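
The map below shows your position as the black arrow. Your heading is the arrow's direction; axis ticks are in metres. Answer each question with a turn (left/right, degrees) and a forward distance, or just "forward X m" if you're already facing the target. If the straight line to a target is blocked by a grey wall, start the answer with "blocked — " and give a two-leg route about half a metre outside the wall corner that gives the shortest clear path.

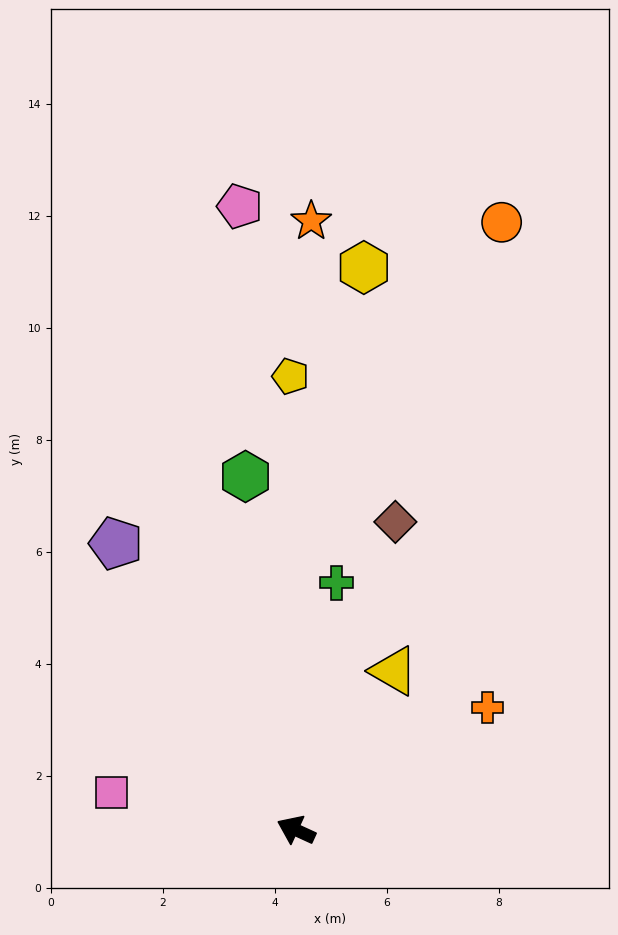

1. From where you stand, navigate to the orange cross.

turn right 123°, forward 4.1 m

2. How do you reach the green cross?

turn right 75°, forward 4.5 m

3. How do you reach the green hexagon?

turn right 57°, forward 6.4 m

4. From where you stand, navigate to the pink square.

turn left 13°, forward 3.4 m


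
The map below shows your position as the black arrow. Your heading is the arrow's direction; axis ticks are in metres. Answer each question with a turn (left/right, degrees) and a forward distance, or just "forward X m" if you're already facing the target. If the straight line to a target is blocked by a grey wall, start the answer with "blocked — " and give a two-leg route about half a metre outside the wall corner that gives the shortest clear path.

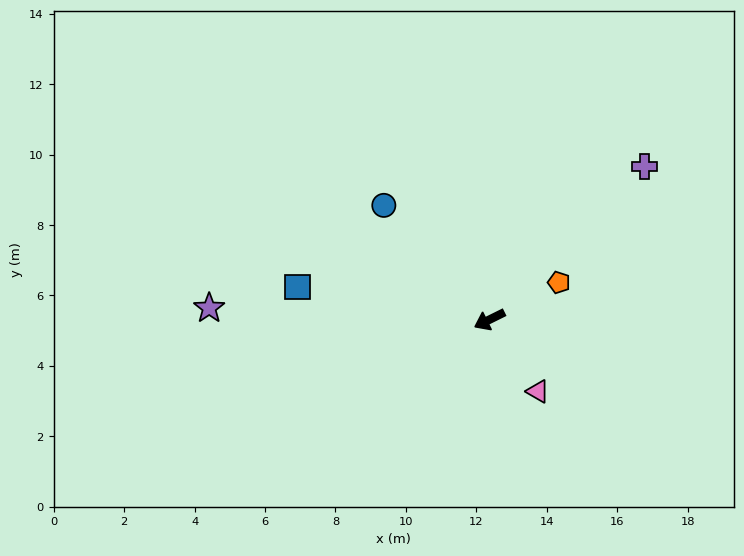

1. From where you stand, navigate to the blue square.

turn right 36°, forward 5.5 m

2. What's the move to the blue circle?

turn right 74°, forward 4.4 m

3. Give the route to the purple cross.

turn right 162°, forward 6.2 m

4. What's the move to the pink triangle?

turn left 98°, forward 2.5 m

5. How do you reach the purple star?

turn right 29°, forward 8.0 m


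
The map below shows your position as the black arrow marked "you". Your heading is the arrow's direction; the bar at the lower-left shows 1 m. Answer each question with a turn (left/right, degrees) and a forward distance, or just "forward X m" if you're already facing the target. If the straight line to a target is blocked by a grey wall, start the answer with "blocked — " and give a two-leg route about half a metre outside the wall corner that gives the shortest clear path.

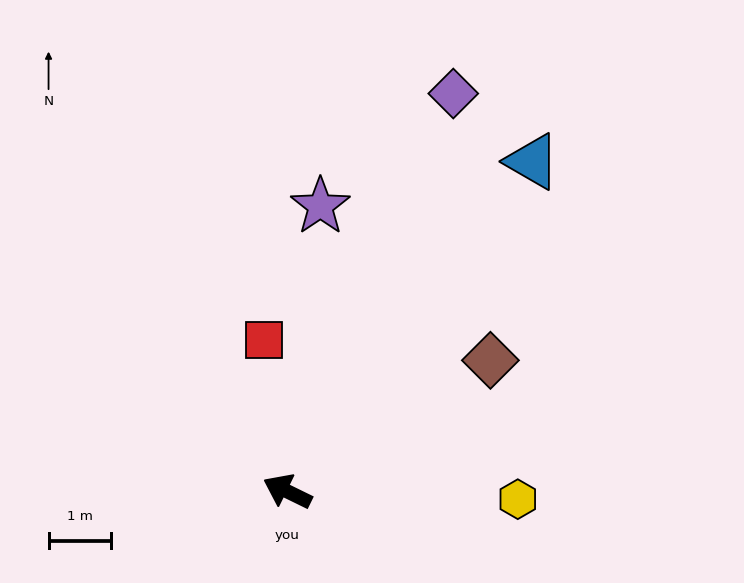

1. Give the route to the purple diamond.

turn right 87°, forward 6.8 m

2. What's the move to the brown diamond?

turn right 121°, forward 3.8 m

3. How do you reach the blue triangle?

turn right 101°, forward 6.5 m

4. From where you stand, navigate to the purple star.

turn right 71°, forward 4.6 m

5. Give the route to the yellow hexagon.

turn right 156°, forward 3.7 m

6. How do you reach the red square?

turn right 55°, forward 2.4 m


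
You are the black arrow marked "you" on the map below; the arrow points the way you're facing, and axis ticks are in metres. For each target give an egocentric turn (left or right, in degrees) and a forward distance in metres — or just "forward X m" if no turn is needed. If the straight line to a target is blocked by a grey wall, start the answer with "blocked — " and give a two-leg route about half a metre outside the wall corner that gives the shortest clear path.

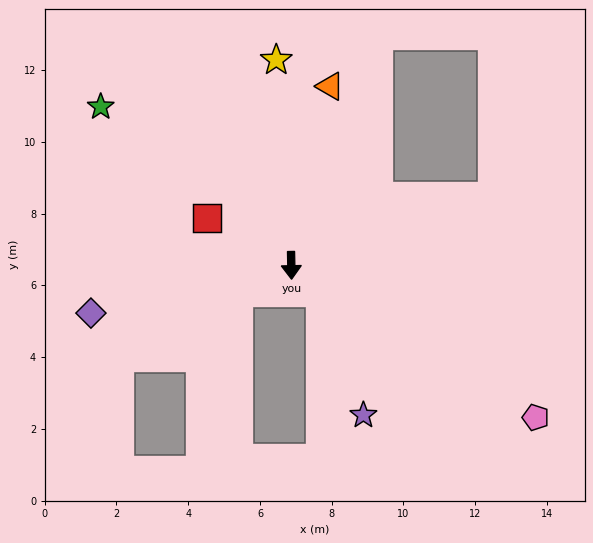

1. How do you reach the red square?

turn right 121°, forward 2.7 m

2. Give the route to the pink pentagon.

turn left 57°, forward 8.0 m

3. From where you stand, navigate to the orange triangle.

turn left 167°, forward 5.1 m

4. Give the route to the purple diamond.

turn right 78°, forward 5.7 m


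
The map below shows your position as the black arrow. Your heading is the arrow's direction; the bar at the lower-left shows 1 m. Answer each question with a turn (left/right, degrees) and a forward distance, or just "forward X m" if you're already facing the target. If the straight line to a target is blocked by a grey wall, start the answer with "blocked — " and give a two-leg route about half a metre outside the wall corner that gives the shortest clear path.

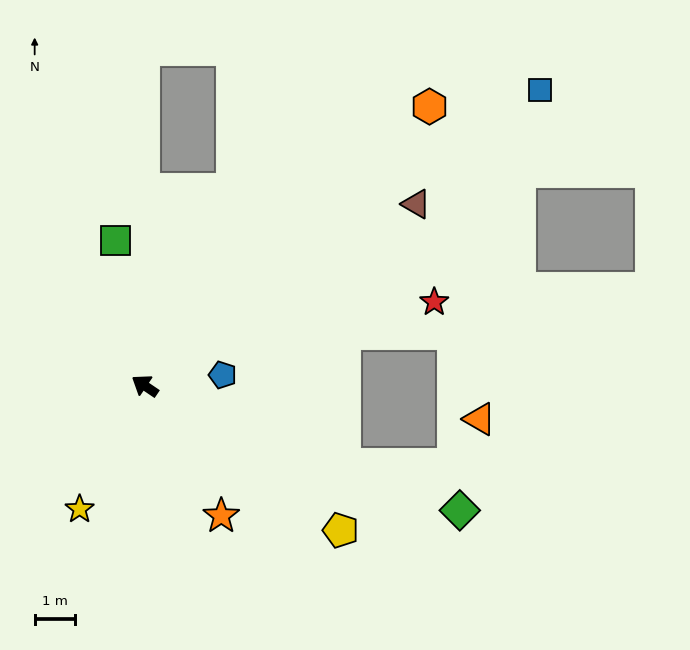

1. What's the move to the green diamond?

turn right 167°, forward 8.5 m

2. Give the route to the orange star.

turn left 155°, forward 3.8 m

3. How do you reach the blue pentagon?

turn right 138°, forward 2.0 m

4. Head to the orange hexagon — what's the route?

turn right 101°, forward 10.0 m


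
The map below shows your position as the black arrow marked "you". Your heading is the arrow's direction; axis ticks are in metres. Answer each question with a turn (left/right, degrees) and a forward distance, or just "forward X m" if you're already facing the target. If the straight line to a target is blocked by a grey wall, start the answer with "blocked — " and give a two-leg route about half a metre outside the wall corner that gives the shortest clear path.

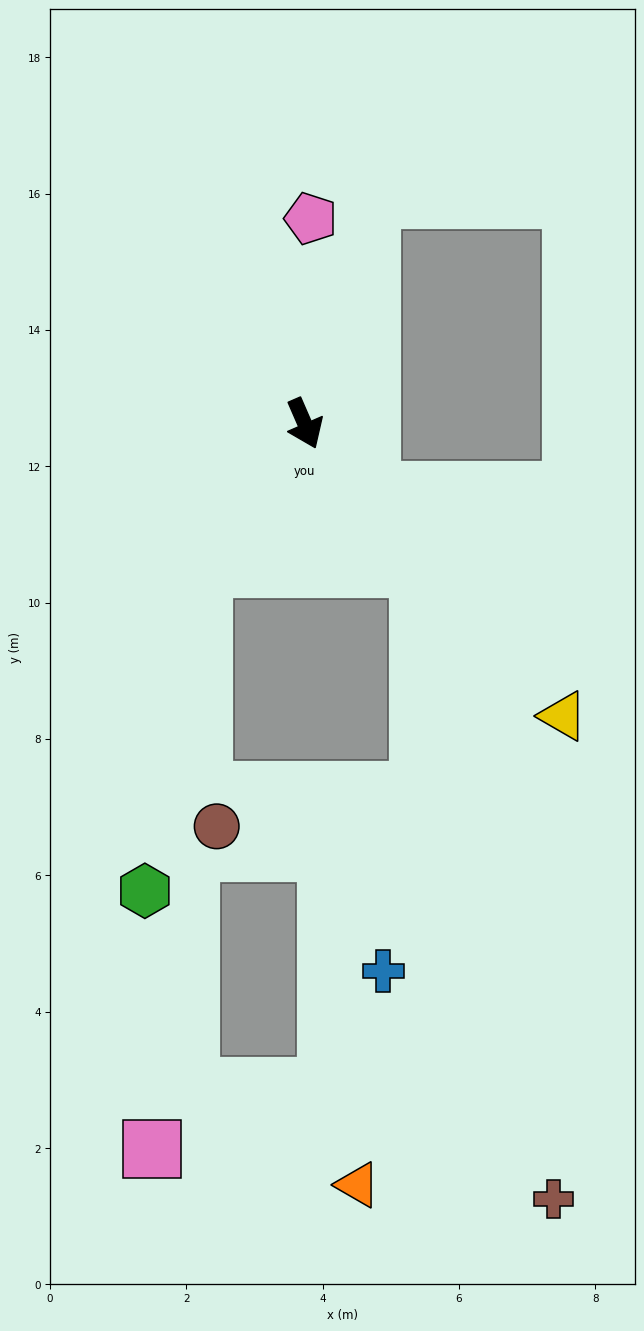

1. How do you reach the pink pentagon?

turn left 155°, forward 3.0 m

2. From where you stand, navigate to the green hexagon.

blocked — turn right 59°, forward 2.6 m, then turn left 25°, forward 4.8 m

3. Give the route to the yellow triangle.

turn left 18°, forward 5.7 m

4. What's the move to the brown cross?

blocked — turn left 15°, forward 2.7 m, then turn right 26°, forward 9.5 m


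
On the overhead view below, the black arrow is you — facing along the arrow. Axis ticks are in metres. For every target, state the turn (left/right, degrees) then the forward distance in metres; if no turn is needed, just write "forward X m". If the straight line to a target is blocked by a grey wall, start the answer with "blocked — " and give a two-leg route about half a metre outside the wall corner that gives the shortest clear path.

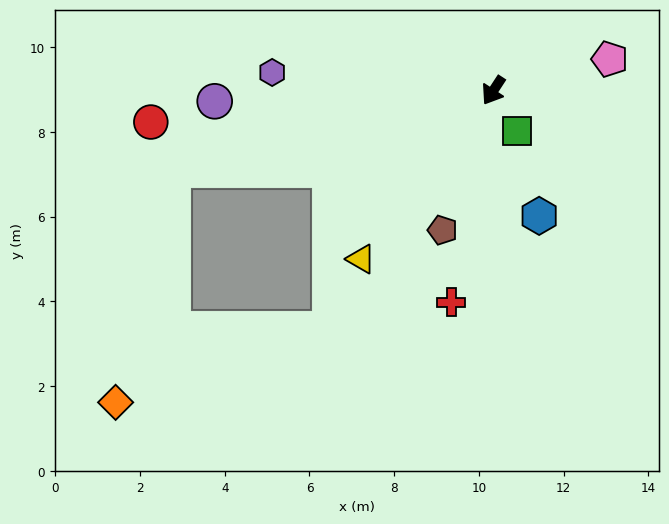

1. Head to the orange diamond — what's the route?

blocked — turn right 43°, forward 7.8 m, then turn left 62°, forward 5.7 m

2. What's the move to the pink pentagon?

turn left 138°, forward 2.8 m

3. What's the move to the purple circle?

turn right 55°, forward 6.6 m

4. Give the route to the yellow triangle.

turn right 5°, forward 5.1 m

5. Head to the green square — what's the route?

turn left 63°, forward 1.1 m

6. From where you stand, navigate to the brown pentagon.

turn left 13°, forward 3.5 m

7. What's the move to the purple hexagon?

turn right 62°, forward 5.2 m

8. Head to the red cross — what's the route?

turn left 22°, forward 5.1 m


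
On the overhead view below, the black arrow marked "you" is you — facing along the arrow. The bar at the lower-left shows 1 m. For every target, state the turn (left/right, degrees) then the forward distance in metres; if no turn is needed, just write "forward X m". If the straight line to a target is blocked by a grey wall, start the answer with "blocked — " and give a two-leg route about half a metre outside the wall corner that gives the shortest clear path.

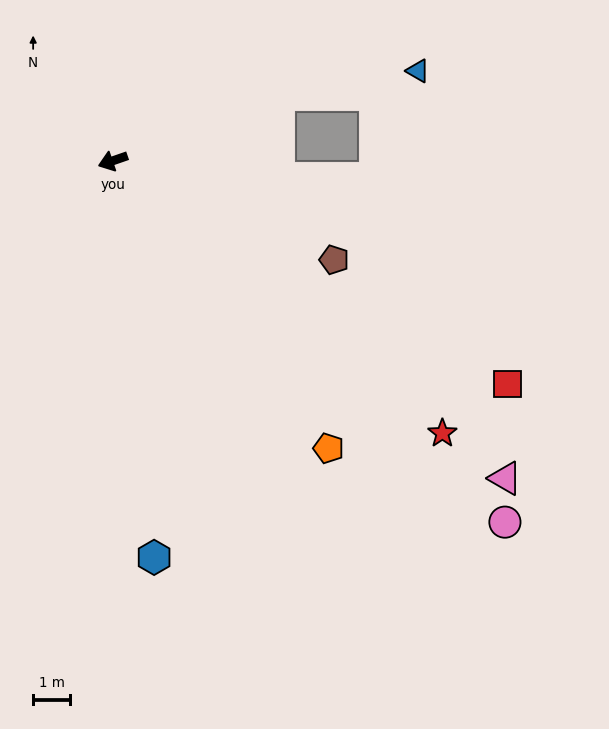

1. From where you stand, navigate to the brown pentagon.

turn left 137°, forward 6.5 m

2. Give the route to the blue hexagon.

turn left 77°, forward 10.7 m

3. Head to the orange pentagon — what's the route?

turn left 108°, forward 9.7 m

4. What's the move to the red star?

turn left 121°, forward 11.5 m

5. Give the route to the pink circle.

turn left 118°, forward 14.3 m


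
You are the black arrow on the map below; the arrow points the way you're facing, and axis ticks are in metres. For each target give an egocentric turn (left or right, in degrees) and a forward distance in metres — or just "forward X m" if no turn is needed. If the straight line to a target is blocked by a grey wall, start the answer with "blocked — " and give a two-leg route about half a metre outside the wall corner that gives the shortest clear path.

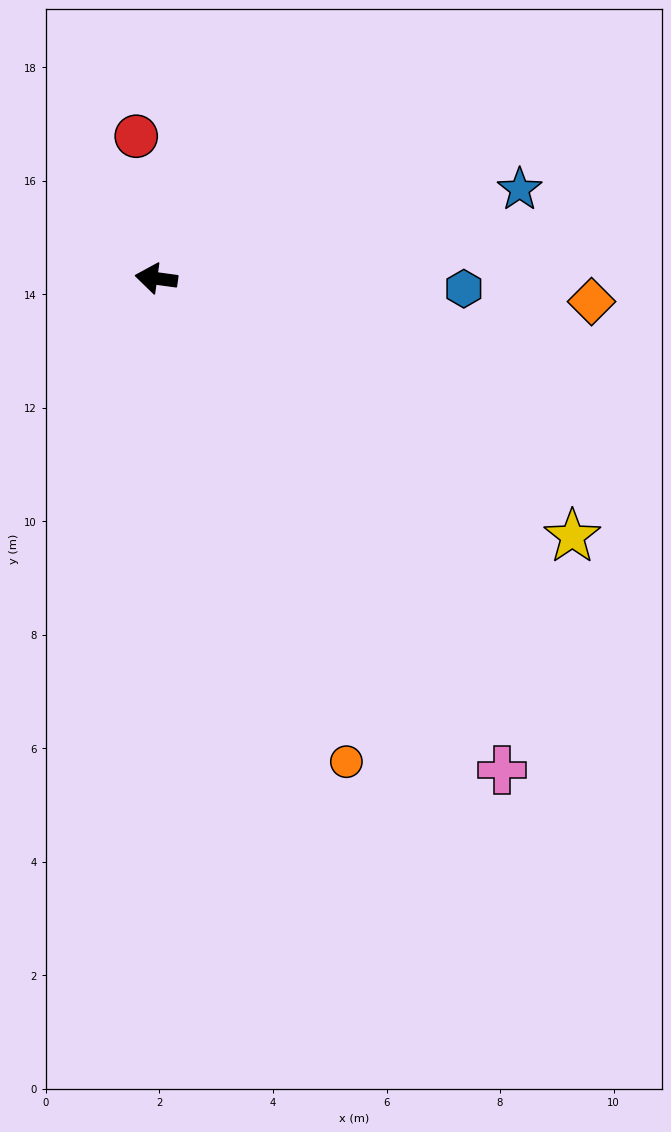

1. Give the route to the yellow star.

turn left 156°, forward 8.6 m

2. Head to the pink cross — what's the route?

turn left 133°, forward 10.6 m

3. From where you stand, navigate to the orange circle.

turn left 119°, forward 9.2 m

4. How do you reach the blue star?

turn right 158°, forward 6.6 m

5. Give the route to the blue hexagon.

turn right 174°, forward 5.4 m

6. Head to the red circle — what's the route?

turn right 74°, forward 2.5 m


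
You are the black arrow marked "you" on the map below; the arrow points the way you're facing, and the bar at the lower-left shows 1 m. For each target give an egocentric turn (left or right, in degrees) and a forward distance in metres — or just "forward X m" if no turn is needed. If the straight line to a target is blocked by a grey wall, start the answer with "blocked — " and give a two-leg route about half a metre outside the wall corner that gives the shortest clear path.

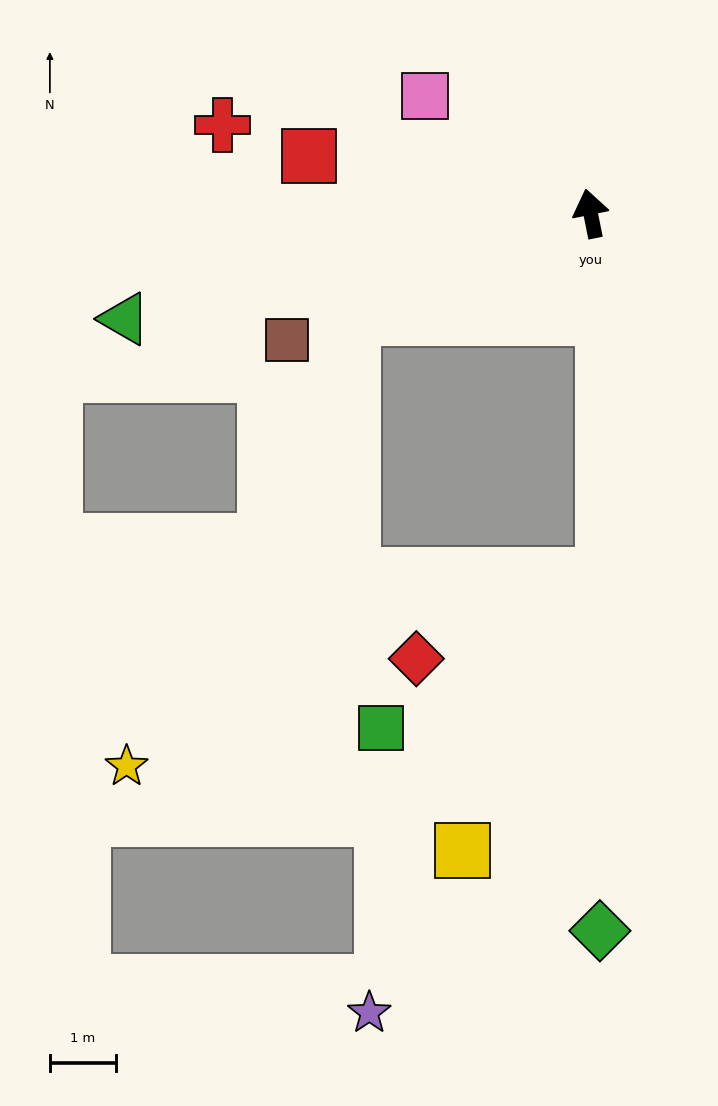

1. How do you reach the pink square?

turn left 43°, forward 3.1 m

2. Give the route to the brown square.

turn left 101°, forward 5.0 m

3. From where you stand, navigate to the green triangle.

turn left 91°, forward 7.3 m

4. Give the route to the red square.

turn left 67°, forward 4.4 m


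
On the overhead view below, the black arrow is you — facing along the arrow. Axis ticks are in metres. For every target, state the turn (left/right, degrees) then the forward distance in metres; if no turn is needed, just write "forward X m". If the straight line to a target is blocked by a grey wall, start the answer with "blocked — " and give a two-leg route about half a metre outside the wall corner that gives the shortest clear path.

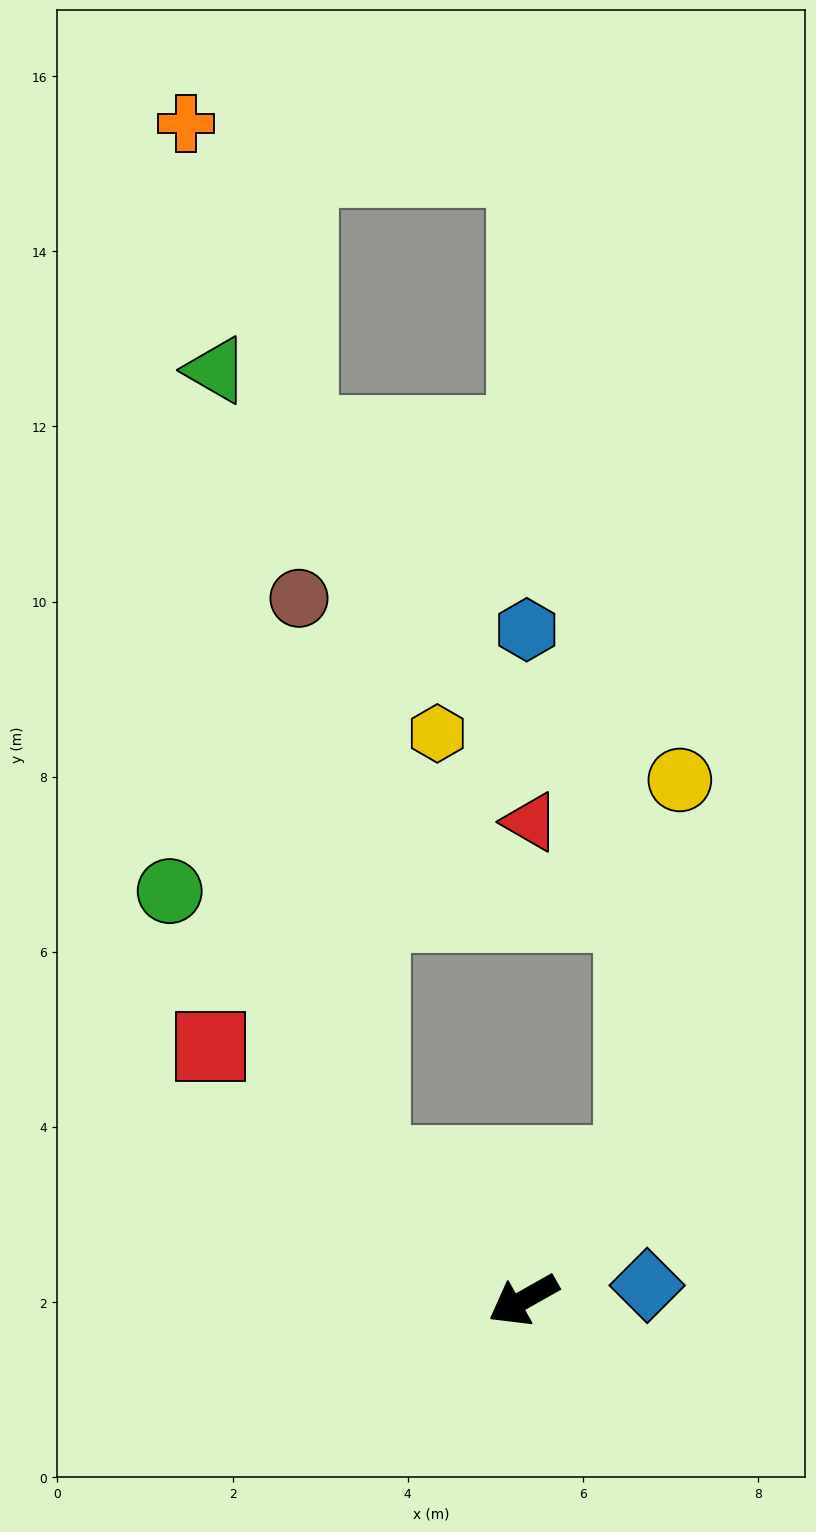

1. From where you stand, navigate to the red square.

turn right 68°, forward 4.6 m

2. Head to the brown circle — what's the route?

blocked — turn right 72°, forward 2.3 m, then turn right 40°, forward 6.5 m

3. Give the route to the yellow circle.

blocked — turn right 158°, forward 2.0 m, then turn left 31°, forward 4.4 m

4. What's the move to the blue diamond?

turn left 157°, forward 1.4 m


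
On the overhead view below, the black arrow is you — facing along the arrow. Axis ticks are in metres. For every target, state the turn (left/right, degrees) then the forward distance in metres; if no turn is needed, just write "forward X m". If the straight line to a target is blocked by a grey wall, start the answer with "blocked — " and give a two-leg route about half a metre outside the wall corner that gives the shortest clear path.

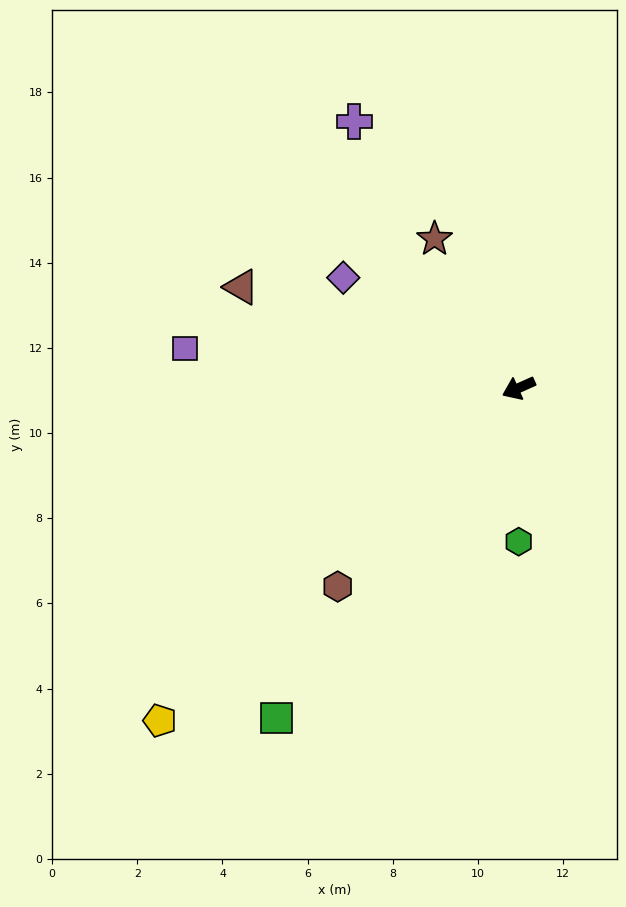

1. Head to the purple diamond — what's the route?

turn right 56°, forward 4.9 m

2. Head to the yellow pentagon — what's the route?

turn left 19°, forward 11.5 m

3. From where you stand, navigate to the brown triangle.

turn right 44°, forward 6.9 m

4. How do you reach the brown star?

turn right 85°, forward 4.0 m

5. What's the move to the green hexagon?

turn left 66°, forward 3.6 m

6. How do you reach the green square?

turn left 30°, forward 9.6 m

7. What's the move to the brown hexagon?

turn left 24°, forward 6.3 m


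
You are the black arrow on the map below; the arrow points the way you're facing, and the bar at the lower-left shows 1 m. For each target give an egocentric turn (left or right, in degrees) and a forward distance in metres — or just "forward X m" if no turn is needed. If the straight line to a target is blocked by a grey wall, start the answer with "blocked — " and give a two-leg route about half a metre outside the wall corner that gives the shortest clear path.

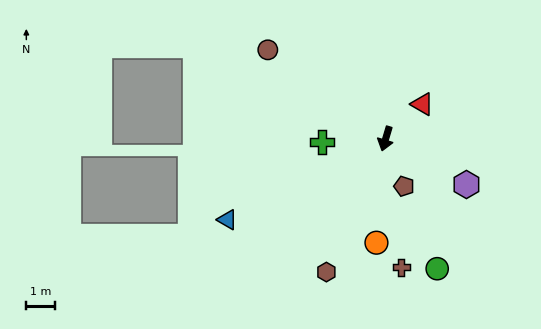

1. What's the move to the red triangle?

turn left 150°, forward 1.7 m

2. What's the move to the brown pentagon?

turn left 38°, forward 1.8 m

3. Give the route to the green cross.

turn right 70°, forward 2.2 m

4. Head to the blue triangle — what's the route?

turn right 46°, forward 6.1 m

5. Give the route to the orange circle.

turn left 12°, forward 3.6 m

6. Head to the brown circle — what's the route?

turn right 110°, forward 5.1 m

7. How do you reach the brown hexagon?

turn right 7°, forward 5.0 m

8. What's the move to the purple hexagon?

turn left 77°, forward 3.2 m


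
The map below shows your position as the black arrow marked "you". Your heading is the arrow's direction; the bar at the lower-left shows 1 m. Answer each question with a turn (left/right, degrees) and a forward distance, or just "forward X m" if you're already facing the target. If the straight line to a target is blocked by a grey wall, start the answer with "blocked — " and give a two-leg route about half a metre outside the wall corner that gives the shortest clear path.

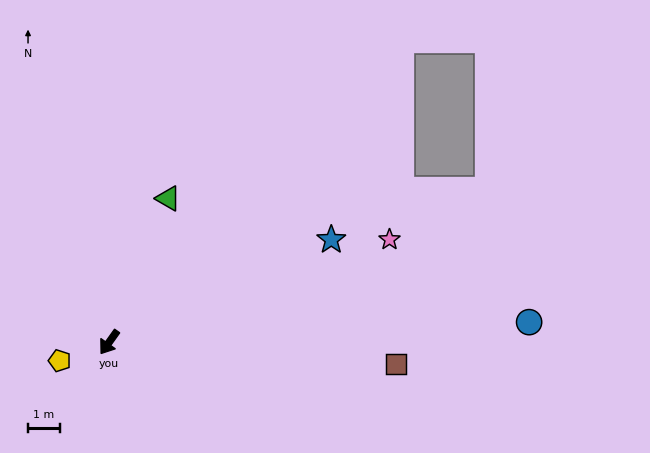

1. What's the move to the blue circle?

turn left 128°, forward 13.1 m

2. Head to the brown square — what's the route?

turn left 121°, forward 9.0 m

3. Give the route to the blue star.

turn left 150°, forward 7.6 m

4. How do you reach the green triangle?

turn right 167°, forward 4.9 m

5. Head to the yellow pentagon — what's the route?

turn right 34°, forward 1.6 m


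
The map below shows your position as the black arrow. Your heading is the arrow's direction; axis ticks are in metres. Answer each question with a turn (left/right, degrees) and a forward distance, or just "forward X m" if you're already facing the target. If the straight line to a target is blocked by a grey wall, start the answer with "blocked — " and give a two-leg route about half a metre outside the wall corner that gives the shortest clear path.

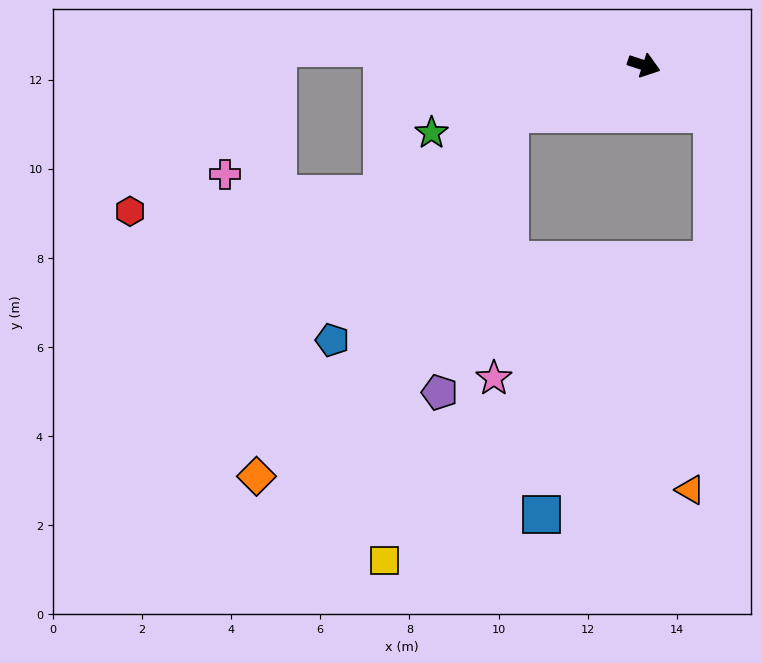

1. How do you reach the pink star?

blocked — turn right 142°, forward 3.2 m, then turn left 67°, forward 5.9 m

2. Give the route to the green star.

turn right 144°, forward 5.0 m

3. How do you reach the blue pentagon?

blocked — turn right 142°, forward 3.2 m, then turn left 32°, forward 6.5 m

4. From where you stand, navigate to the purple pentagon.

blocked — turn right 142°, forward 3.2 m, then turn left 56°, forward 6.4 m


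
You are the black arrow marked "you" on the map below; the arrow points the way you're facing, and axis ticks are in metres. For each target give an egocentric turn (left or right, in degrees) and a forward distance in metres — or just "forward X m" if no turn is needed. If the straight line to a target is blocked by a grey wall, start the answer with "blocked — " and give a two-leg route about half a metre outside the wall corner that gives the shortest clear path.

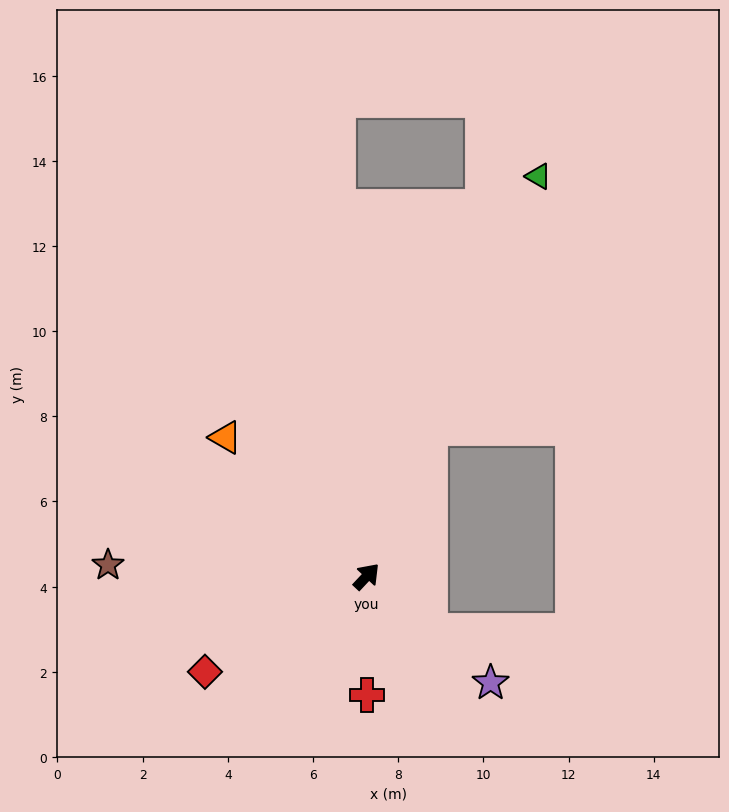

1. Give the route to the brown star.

turn left 131°, forward 6.1 m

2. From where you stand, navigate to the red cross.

turn right 137°, forward 2.8 m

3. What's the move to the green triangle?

turn left 20°, forward 10.2 m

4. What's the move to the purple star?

turn right 87°, forward 3.8 m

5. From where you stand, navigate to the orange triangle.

turn left 89°, forward 4.7 m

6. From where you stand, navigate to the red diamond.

turn left 164°, forward 4.4 m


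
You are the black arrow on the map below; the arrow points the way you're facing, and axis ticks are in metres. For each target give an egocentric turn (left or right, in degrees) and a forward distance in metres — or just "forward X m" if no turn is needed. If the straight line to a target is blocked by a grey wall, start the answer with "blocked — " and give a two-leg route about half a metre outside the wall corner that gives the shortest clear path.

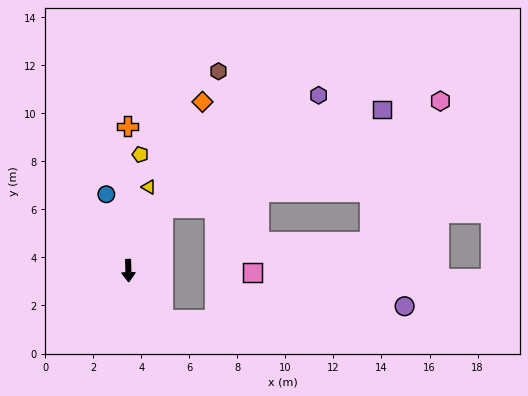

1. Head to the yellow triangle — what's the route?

turn left 165°, forward 3.6 m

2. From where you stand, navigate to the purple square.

blocked — turn left 149°, forward 3.0 m, then turn right 36°, forward 10.0 m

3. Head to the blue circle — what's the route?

turn right 166°, forward 3.3 m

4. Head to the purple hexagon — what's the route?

blocked — turn left 149°, forward 3.0 m, then turn right 25°, forward 8.0 m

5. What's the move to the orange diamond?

turn left 155°, forward 7.7 m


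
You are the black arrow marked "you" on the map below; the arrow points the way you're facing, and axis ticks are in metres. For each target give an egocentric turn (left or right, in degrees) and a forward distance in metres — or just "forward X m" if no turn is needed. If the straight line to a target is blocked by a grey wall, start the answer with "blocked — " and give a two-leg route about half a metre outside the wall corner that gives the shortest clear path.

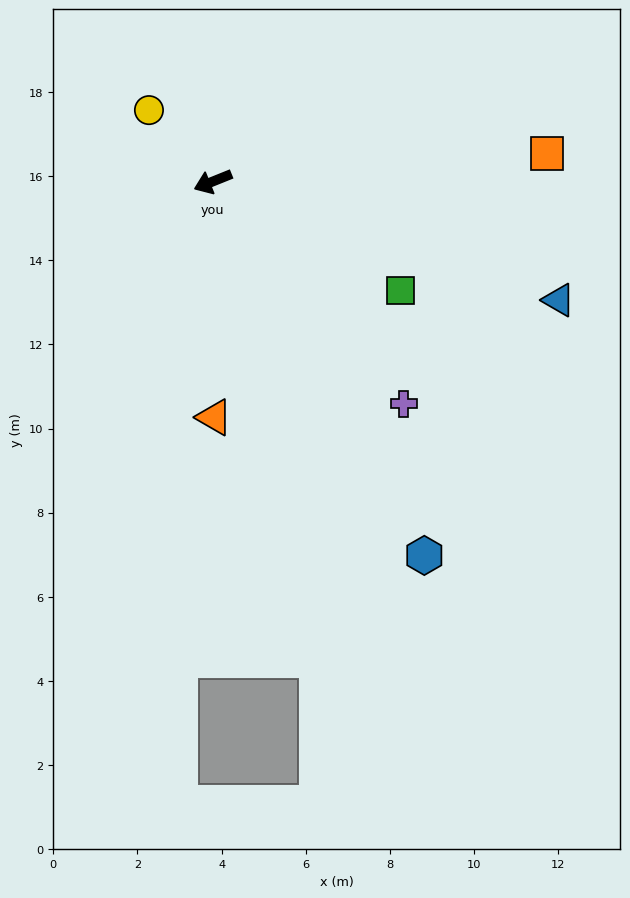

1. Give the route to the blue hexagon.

turn left 98°, forward 10.2 m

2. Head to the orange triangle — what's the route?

turn left 68°, forward 5.6 m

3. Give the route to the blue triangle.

turn left 139°, forward 8.7 m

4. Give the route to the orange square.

turn left 163°, forward 8.0 m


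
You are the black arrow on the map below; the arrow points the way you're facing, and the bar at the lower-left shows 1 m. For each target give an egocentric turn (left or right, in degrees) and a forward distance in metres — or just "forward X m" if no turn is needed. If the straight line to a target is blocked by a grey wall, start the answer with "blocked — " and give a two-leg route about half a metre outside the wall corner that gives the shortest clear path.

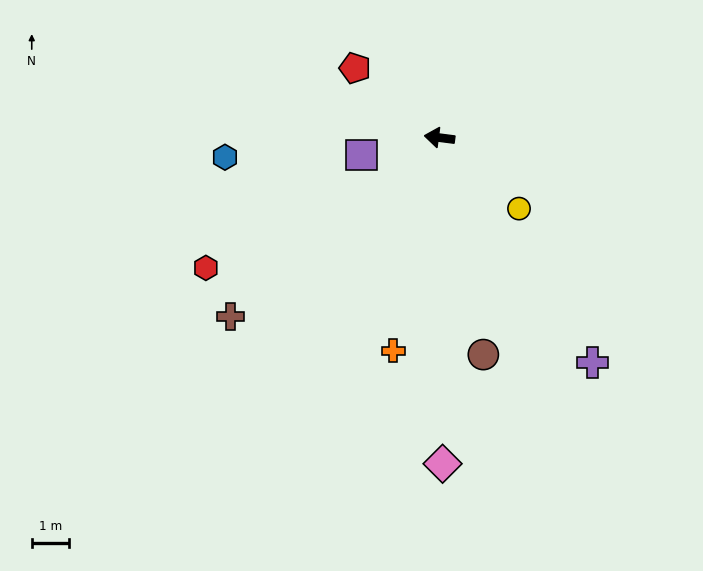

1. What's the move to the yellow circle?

turn left 146°, forward 2.9 m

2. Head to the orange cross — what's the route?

turn left 85°, forward 5.9 m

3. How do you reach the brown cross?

turn left 48°, forward 7.4 m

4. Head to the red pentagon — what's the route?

turn right 32°, forward 3.0 m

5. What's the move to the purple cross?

turn left 132°, forward 7.4 m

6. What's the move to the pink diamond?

turn left 98°, forward 8.8 m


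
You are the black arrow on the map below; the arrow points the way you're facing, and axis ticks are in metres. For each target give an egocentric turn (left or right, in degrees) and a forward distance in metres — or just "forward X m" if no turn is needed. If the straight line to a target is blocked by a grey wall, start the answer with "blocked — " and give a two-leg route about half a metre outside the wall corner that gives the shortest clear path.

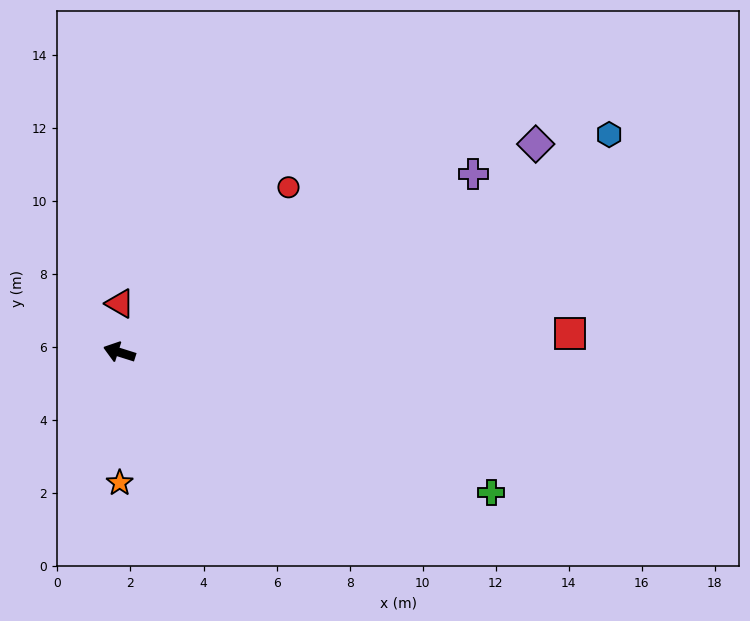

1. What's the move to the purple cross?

turn right 136°, forward 10.9 m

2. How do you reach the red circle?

turn right 118°, forward 6.5 m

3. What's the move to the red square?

turn right 160°, forward 12.3 m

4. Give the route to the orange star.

turn left 108°, forward 3.6 m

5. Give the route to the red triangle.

turn right 73°, forward 1.3 m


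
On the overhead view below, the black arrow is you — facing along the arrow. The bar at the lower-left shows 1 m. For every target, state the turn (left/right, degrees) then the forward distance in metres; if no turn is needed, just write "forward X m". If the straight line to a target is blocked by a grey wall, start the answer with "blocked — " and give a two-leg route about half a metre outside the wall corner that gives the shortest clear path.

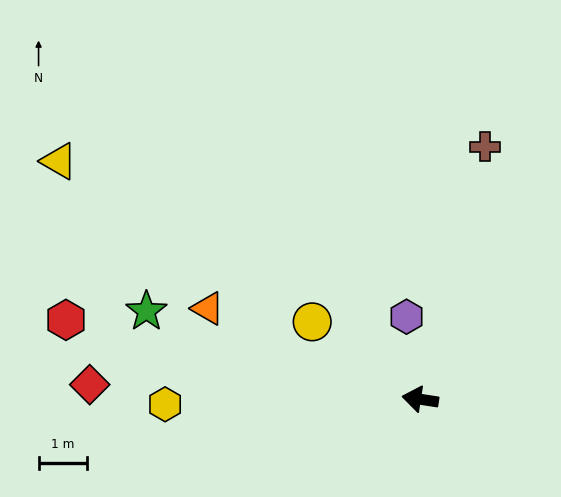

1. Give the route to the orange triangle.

turn right 14°, forward 4.8 m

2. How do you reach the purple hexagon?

turn right 72°, forward 1.7 m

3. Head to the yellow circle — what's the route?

turn right 27°, forward 2.8 m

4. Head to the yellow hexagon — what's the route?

turn left 10°, forward 5.3 m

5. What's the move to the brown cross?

turn right 96°, forward 5.4 m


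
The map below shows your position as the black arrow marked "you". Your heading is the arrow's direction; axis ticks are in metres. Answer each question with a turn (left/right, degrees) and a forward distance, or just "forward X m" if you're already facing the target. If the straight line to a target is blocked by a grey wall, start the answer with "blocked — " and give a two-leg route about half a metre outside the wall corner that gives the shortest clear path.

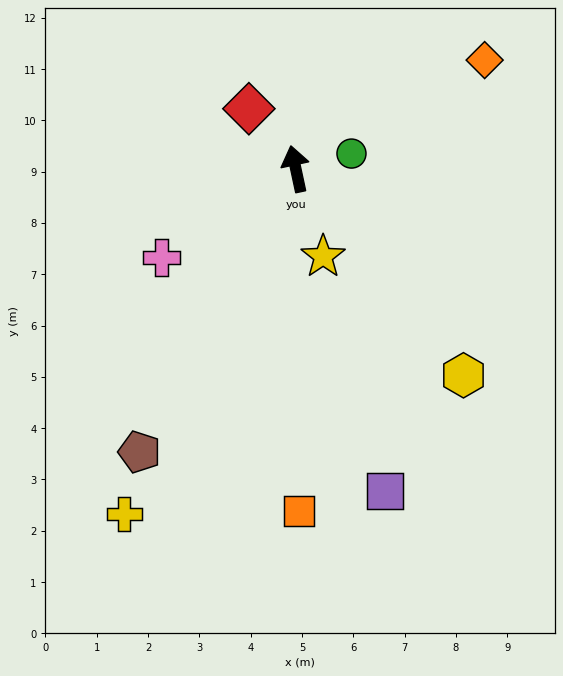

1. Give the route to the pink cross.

turn left 111°, forward 3.1 m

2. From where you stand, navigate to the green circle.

turn right 87°, forward 1.1 m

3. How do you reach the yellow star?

turn right 175°, forward 1.8 m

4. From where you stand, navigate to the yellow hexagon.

turn right 153°, forward 5.2 m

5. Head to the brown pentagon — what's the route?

turn left 139°, forward 6.3 m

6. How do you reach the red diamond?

turn left 26°, forward 1.5 m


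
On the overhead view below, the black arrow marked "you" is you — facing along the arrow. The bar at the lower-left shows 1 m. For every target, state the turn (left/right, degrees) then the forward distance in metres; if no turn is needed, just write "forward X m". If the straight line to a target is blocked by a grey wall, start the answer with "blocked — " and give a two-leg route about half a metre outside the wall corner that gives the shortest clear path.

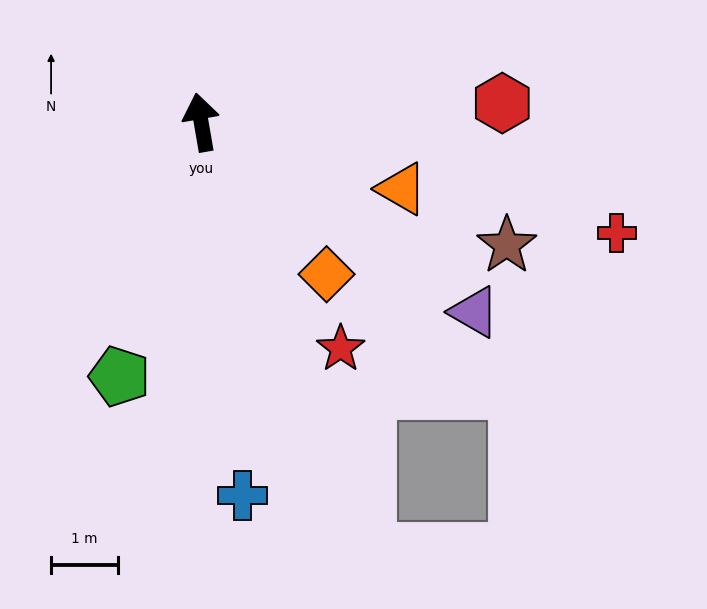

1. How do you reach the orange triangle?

turn right 118°, forward 3.2 m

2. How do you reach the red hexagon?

turn right 96°, forward 4.5 m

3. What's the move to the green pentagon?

turn left 152°, forward 4.0 m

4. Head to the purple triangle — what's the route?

turn right 135°, forward 5.0 m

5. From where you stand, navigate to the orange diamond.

turn right 150°, forward 2.9 m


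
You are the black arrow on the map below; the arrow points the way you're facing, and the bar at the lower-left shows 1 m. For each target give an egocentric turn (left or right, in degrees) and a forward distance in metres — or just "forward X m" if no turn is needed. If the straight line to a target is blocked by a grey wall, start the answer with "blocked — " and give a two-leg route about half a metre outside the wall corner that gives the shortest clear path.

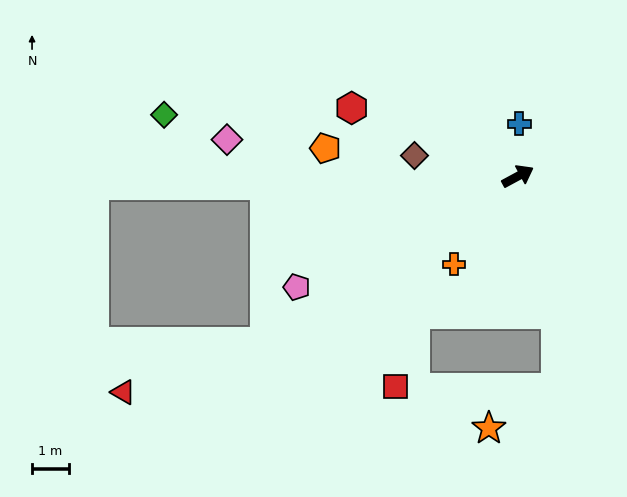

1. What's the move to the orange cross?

turn right 154°, forward 3.0 m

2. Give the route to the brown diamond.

turn left 140°, forward 2.9 m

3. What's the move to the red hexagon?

turn left 129°, forward 4.9 m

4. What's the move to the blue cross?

turn left 60°, forward 1.4 m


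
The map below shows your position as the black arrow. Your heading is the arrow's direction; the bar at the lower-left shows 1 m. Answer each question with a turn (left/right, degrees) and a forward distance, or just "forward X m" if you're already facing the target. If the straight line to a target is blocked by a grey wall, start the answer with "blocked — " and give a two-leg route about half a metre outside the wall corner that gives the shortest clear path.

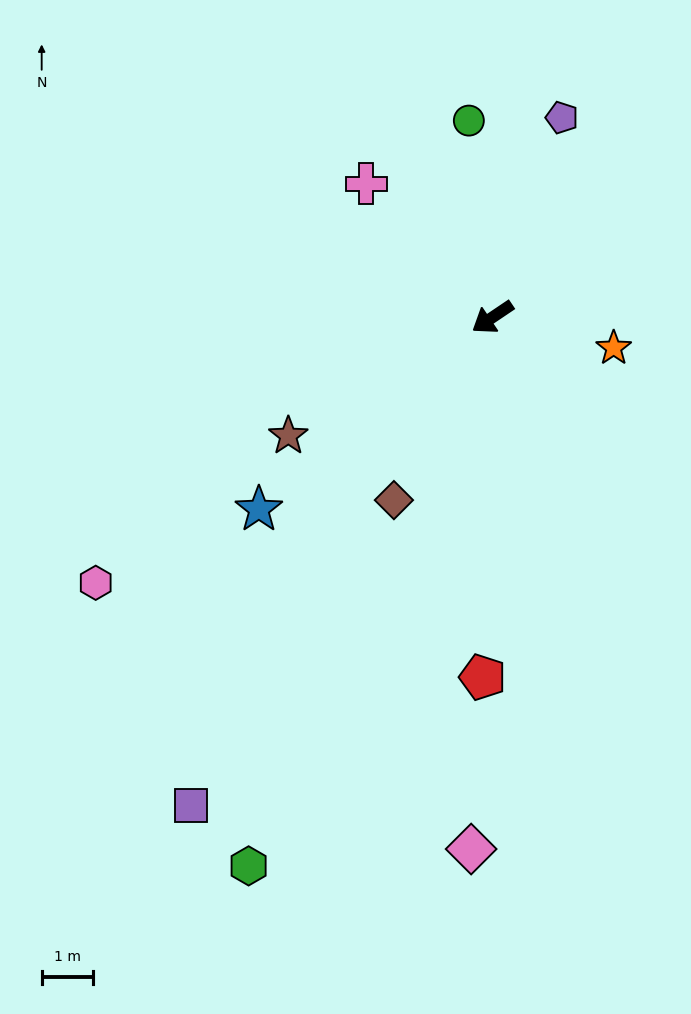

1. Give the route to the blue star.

turn left 5°, forward 5.9 m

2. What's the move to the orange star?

turn left 132°, forward 2.5 m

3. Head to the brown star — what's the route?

turn right 4°, forward 4.6 m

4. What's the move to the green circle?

turn right 117°, forward 3.9 m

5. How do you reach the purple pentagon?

turn right 143°, forward 4.2 m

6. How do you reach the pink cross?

turn right 81°, forward 3.6 m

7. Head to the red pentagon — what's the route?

turn left 54°, forward 7.1 m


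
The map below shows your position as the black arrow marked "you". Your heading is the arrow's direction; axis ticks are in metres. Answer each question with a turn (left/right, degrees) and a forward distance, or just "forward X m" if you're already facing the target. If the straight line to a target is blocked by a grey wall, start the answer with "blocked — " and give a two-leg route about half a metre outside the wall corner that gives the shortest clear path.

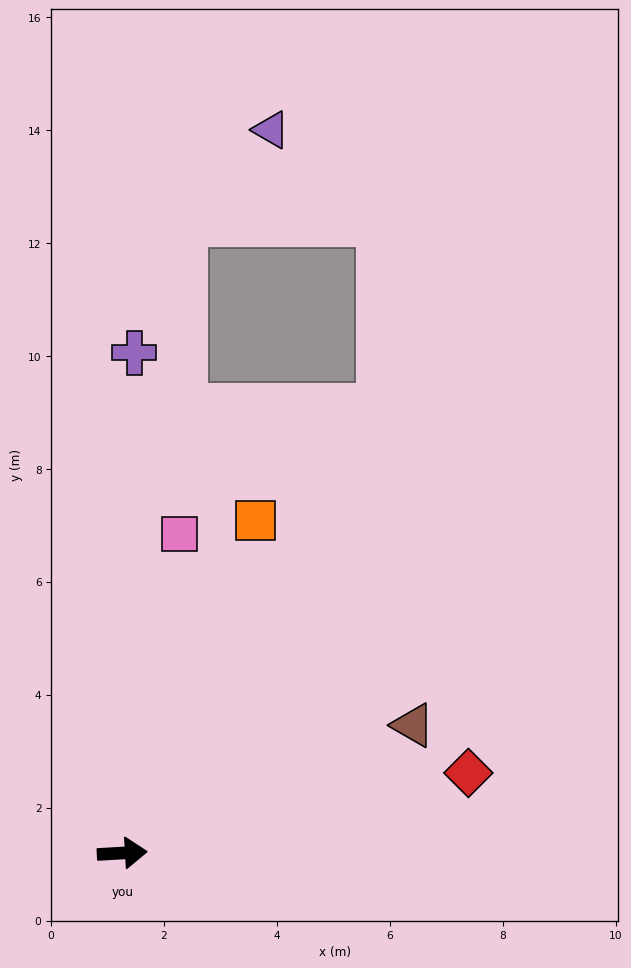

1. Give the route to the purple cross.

turn left 85°, forward 8.9 m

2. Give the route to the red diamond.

turn left 10°, forward 6.3 m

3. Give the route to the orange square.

turn left 65°, forward 6.4 m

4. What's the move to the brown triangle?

turn left 20°, forward 5.6 m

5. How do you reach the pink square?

turn left 77°, forward 5.7 m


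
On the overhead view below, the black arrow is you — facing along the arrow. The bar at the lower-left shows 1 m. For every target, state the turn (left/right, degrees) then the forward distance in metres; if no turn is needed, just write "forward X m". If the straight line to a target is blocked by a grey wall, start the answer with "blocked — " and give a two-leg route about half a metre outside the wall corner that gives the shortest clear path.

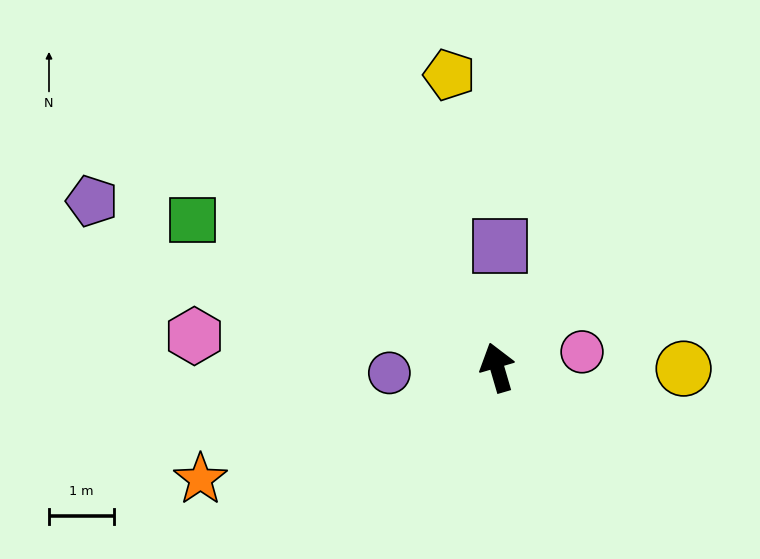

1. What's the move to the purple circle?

turn left 77°, forward 1.7 m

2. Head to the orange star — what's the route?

turn left 94°, forward 4.9 m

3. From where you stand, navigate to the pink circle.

turn right 96°, forward 1.3 m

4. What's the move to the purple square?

turn right 17°, forward 1.9 m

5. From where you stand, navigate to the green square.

turn left 48°, forward 5.2 m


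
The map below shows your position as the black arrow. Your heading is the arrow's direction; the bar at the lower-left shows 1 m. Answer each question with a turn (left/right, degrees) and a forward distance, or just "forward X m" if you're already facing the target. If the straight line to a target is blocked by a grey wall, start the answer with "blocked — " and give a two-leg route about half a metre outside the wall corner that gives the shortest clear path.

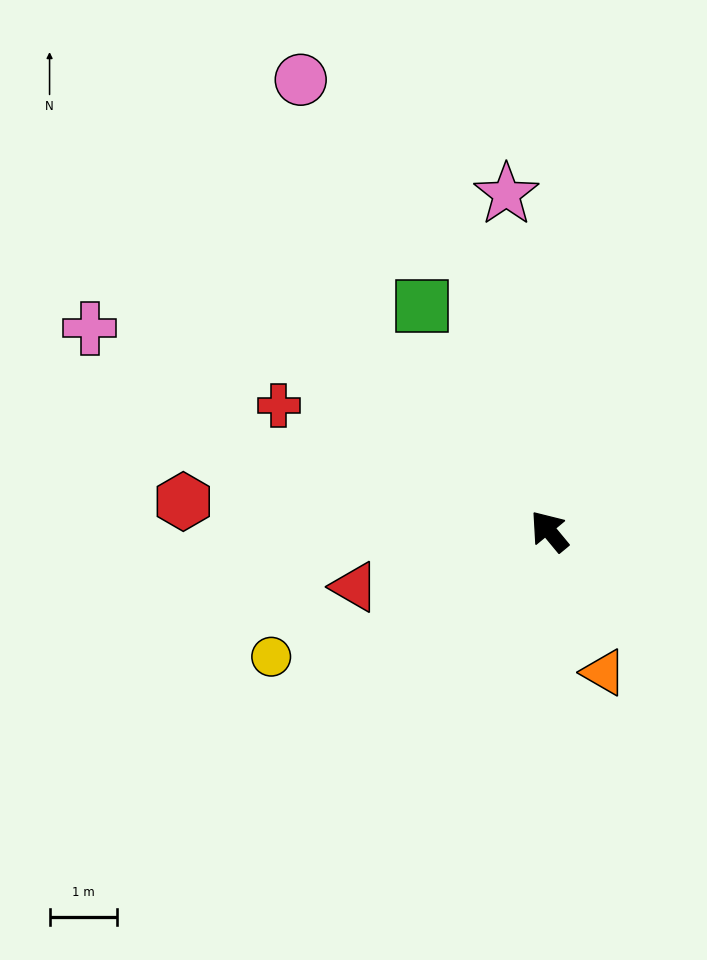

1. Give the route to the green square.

turn right 10°, forward 3.9 m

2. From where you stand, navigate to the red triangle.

turn left 66°, forward 3.0 m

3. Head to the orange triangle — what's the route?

turn left 161°, forward 2.3 m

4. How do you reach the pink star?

turn right 32°, forward 5.1 m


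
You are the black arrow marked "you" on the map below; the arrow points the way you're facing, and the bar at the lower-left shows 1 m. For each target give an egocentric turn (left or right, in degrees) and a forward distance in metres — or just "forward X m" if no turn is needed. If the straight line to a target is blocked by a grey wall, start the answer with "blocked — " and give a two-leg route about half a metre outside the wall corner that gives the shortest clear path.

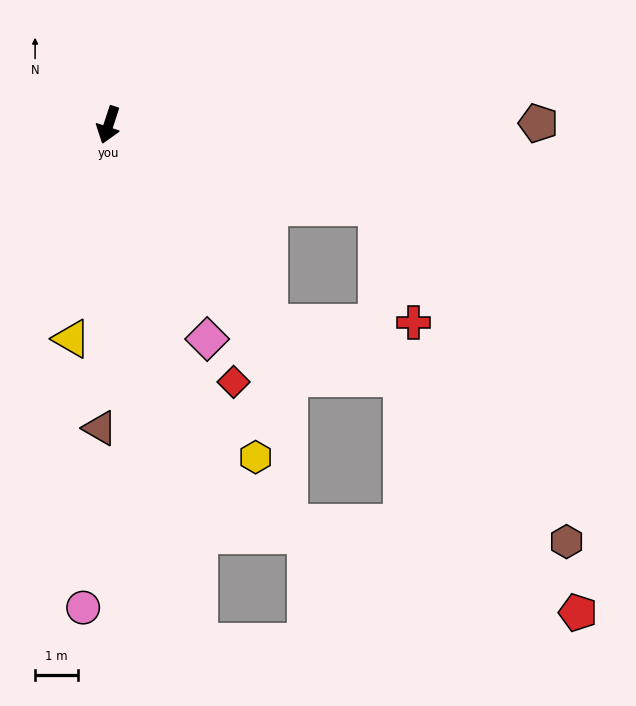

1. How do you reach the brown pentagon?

turn left 108°, forward 10.0 m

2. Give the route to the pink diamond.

turn left 43°, forward 5.5 m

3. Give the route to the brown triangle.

turn left 16°, forward 7.1 m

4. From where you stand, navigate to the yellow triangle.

turn left 8°, forward 5.0 m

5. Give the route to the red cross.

blocked — turn left 57°, forward 5.9 m, then turn left 51°, forward 3.3 m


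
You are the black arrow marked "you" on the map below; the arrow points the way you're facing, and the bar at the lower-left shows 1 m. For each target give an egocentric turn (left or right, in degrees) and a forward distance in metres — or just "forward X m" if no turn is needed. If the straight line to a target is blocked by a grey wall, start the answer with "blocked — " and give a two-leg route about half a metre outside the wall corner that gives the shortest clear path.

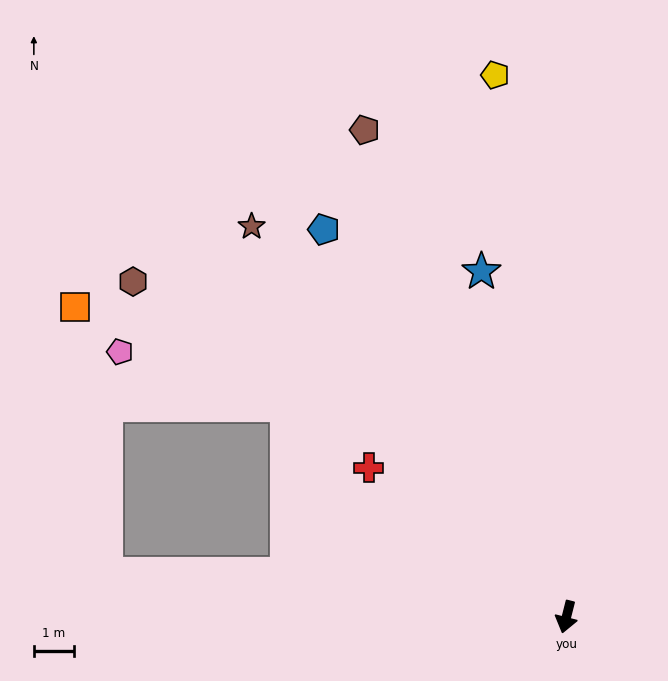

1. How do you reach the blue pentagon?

turn right 134°, forward 11.3 m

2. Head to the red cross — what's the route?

turn right 113°, forward 6.1 m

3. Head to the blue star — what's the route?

turn right 152°, forward 8.8 m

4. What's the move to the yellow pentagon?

turn right 158°, forward 13.5 m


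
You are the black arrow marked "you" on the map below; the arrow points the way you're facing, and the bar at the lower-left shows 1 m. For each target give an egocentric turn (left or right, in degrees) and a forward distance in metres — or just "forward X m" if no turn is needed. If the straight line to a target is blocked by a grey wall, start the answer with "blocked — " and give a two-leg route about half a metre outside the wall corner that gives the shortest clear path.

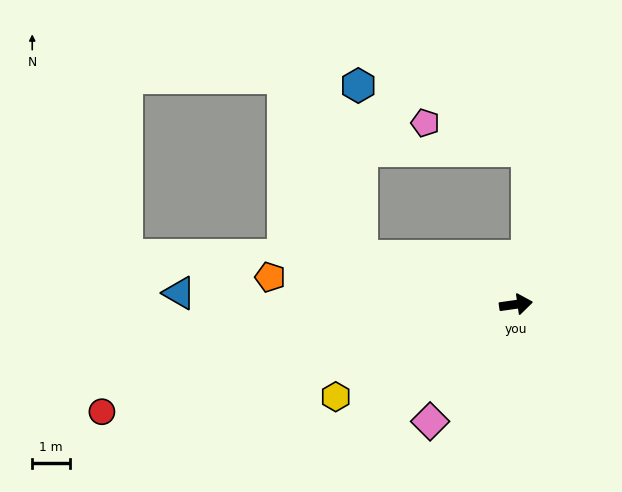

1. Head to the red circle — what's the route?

turn right 173°, forward 11.5 m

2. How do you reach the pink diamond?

turn right 134°, forward 3.9 m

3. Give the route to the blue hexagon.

blocked — turn left 155°, forward 4.3 m, then turn right 72°, forward 4.6 m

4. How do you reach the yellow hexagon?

turn right 161°, forward 5.4 m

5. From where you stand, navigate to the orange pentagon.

turn left 166°, forward 6.6 m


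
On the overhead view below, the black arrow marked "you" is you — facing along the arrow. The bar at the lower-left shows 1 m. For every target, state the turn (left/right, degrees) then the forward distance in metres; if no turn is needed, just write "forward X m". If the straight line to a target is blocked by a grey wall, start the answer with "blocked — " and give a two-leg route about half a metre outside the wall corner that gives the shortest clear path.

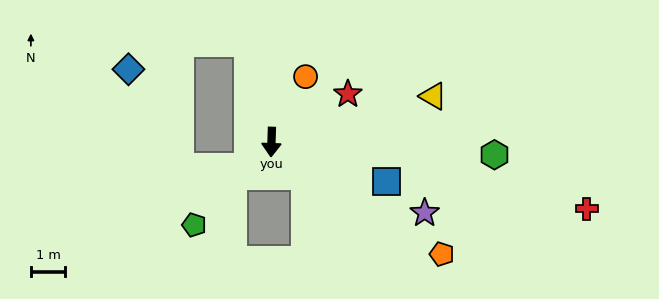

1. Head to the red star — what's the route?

turn left 124°, forward 2.6 m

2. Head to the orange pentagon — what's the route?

turn left 59°, forward 5.9 m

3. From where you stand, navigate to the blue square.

turn left 73°, forward 3.5 m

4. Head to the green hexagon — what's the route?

turn left 89°, forward 6.5 m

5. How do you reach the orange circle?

turn left 154°, forward 2.2 m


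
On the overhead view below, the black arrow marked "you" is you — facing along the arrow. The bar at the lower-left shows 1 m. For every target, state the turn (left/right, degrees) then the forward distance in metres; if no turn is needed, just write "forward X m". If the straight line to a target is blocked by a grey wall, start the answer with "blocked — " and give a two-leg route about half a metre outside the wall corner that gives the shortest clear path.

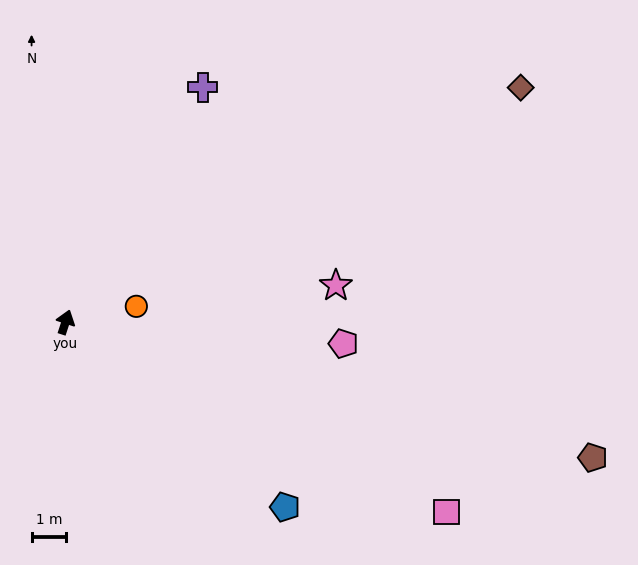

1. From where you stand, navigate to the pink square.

turn right 98°, forward 12.3 m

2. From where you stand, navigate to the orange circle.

turn right 59°, forward 2.1 m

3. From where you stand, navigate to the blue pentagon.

turn right 112°, forward 8.3 m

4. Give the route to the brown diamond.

turn right 45°, forward 14.9 m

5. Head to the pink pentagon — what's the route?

turn right 76°, forward 8.1 m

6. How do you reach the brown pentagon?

turn right 86°, forward 15.8 m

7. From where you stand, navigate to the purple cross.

turn right 12°, forward 7.9 m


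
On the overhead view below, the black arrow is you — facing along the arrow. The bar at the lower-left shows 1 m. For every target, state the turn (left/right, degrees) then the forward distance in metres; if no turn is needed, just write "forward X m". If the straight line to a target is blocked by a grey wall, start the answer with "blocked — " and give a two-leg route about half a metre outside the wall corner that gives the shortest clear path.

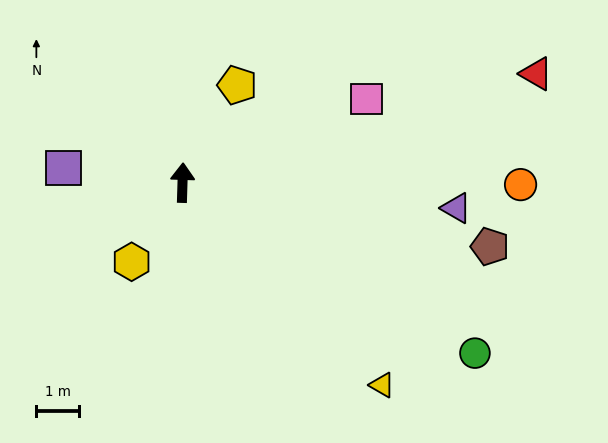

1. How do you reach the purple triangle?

turn right 94°, forward 6.5 m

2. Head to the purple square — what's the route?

turn left 85°, forward 2.8 m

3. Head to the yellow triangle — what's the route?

turn right 134°, forward 6.7 m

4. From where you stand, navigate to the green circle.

turn right 119°, forward 8.0 m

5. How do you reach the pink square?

turn right 64°, forward 4.8 m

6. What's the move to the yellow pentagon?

turn right 28°, forward 2.6 m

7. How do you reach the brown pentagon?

turn right 100°, forward 7.4 m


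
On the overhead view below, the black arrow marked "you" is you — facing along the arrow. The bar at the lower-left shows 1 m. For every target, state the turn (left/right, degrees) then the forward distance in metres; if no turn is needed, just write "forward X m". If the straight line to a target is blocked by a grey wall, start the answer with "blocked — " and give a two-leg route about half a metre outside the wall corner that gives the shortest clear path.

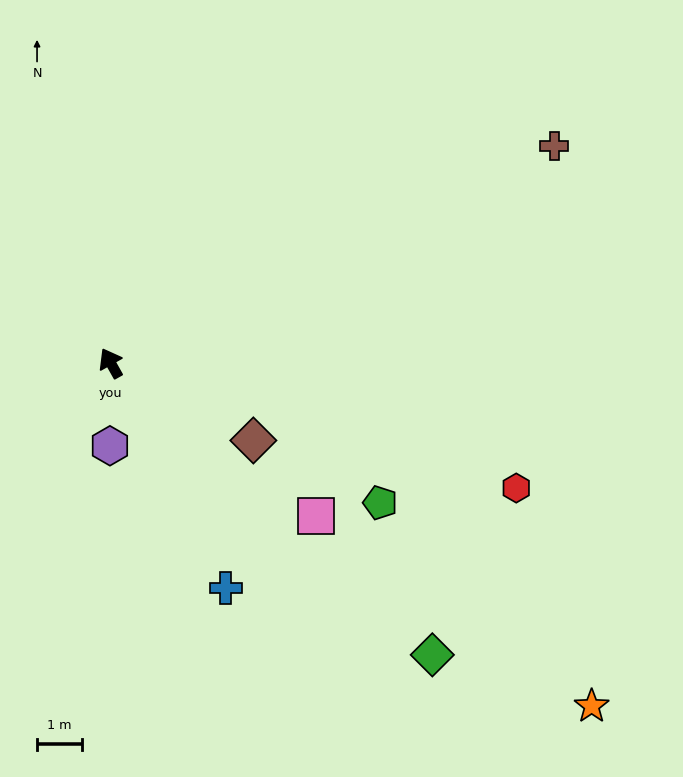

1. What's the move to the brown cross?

turn right 93°, forward 11.0 m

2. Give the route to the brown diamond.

turn right 148°, forward 3.6 m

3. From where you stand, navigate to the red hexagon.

turn right 136°, forward 9.5 m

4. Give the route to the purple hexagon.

turn left 150°, forward 1.8 m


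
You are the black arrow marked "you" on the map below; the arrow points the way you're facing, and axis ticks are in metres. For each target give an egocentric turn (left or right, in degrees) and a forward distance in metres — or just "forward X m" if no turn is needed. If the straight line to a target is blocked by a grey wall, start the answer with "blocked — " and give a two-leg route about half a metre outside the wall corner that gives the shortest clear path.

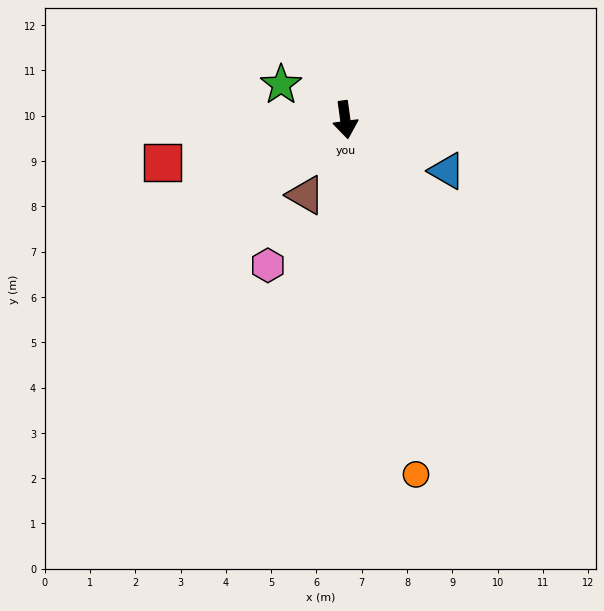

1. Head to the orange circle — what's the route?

turn left 3°, forward 8.0 m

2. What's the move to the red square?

turn right 85°, forward 4.1 m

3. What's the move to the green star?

turn right 126°, forward 1.6 m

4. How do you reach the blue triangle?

turn left 55°, forward 2.5 m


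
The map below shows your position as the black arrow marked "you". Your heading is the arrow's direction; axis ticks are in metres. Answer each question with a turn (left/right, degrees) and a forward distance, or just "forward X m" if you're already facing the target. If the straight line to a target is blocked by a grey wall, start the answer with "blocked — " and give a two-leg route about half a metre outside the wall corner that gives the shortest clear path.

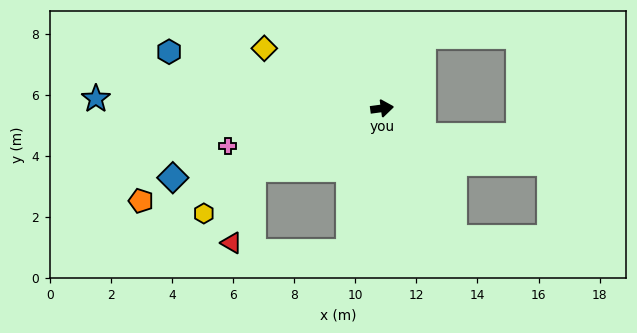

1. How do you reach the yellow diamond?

turn left 145°, forward 4.3 m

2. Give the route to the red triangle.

blocked — turn right 162°, forward 4.7 m, then turn left 48°, forward 2.5 m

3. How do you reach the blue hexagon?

turn left 158°, forward 7.2 m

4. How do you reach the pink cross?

turn right 174°, forward 5.2 m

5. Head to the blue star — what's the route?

turn left 170°, forward 9.4 m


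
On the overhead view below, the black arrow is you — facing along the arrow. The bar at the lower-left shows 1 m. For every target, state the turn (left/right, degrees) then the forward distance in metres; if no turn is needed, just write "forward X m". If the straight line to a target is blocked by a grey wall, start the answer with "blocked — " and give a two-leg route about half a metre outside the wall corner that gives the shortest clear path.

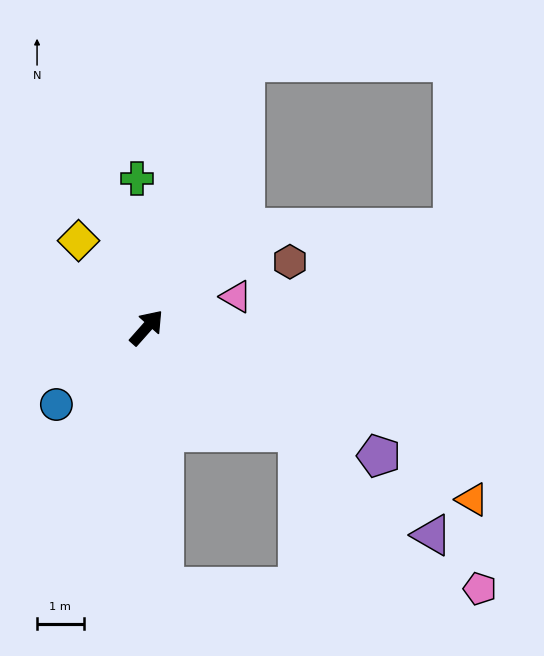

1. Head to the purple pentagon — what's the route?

turn right 77°, forward 5.7 m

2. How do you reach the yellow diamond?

turn left 80°, forward 2.4 m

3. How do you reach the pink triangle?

turn right 29°, forward 2.0 m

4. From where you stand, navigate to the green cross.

turn left 45°, forward 3.2 m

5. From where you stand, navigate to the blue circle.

turn left 172°, forward 2.5 m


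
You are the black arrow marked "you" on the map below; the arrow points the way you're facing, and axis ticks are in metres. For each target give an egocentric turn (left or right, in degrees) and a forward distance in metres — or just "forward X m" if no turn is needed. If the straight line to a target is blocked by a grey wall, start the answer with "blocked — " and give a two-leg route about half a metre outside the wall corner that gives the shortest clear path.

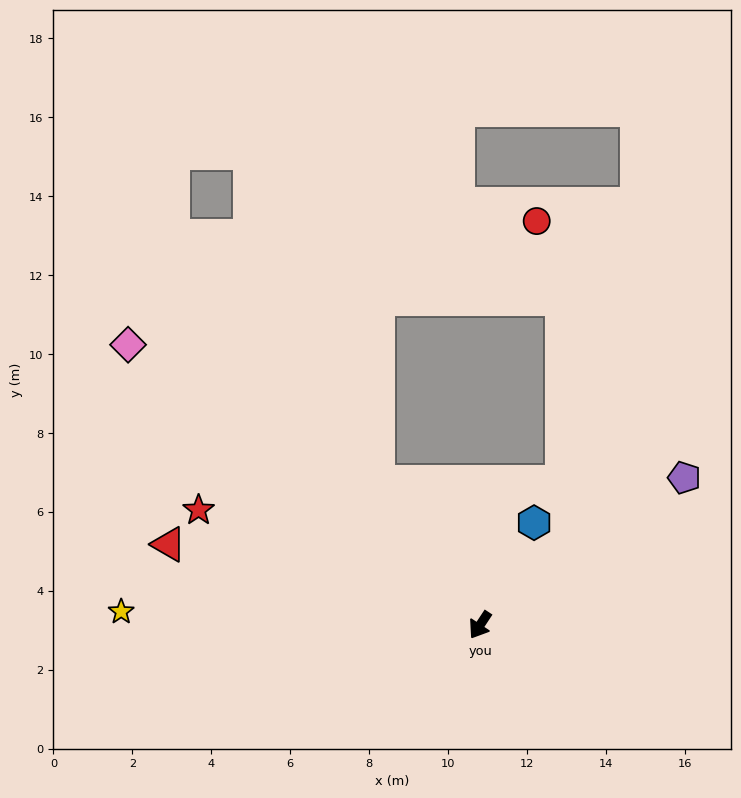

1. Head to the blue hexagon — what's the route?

turn right 174°, forward 2.9 m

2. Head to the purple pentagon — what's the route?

turn left 159°, forward 6.4 m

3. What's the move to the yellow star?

turn right 59°, forward 9.1 m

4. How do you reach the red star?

turn right 79°, forward 7.7 m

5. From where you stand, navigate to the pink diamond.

turn right 95°, forward 11.4 m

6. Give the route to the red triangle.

turn right 71°, forward 8.1 m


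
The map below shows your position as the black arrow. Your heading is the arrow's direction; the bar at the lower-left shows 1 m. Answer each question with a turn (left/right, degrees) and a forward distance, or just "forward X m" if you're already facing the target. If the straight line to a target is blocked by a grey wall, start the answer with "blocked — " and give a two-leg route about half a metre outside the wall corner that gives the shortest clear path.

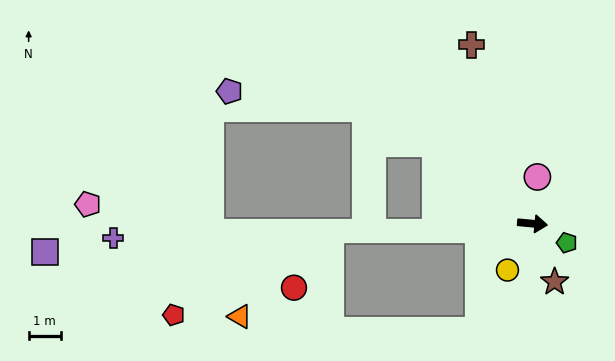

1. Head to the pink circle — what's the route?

turn left 89°, forward 1.5 m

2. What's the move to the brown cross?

turn left 114°, forward 5.9 m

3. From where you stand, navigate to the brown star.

turn right 64°, forward 1.9 m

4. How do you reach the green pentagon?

turn right 24°, forward 1.2 m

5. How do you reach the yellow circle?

turn right 113°, forward 1.6 m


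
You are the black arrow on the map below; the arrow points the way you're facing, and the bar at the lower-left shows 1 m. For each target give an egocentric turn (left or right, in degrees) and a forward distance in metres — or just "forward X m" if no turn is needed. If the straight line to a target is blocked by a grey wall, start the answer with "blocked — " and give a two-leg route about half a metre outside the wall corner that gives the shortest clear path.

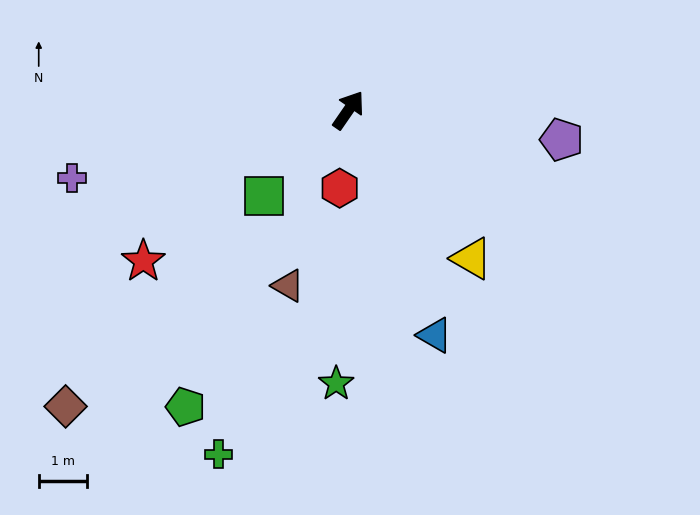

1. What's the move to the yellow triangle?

turn right 106°, forward 4.0 m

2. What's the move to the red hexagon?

turn right 152°, forward 1.6 m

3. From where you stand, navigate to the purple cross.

turn left 138°, forward 5.9 m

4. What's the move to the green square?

turn left 170°, forward 2.5 m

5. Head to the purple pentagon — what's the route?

turn right 63°, forward 4.5 m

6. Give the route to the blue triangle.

turn right 124°, forward 5.0 m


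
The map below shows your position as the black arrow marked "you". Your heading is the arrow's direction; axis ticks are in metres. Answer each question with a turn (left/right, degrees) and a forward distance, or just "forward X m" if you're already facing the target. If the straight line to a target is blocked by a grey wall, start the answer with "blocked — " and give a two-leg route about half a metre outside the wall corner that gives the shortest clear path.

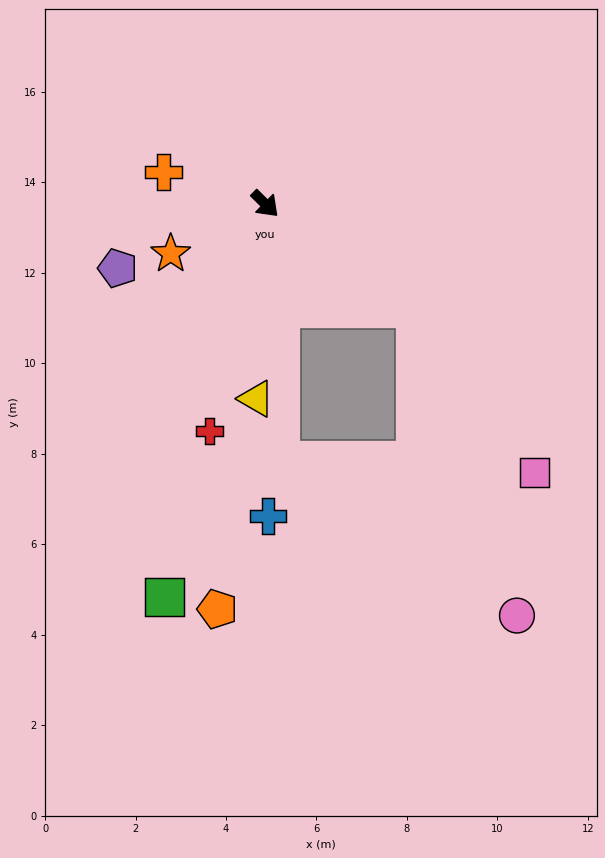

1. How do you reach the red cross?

turn right 59°, forward 5.2 m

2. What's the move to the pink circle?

blocked — turn left 10°, forward 4.0 m, then turn right 37°, forward 7.2 m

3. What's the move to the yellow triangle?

turn right 48°, forward 4.3 m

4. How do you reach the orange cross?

turn right 153°, forward 2.4 m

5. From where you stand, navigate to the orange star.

turn right 107°, forward 2.4 m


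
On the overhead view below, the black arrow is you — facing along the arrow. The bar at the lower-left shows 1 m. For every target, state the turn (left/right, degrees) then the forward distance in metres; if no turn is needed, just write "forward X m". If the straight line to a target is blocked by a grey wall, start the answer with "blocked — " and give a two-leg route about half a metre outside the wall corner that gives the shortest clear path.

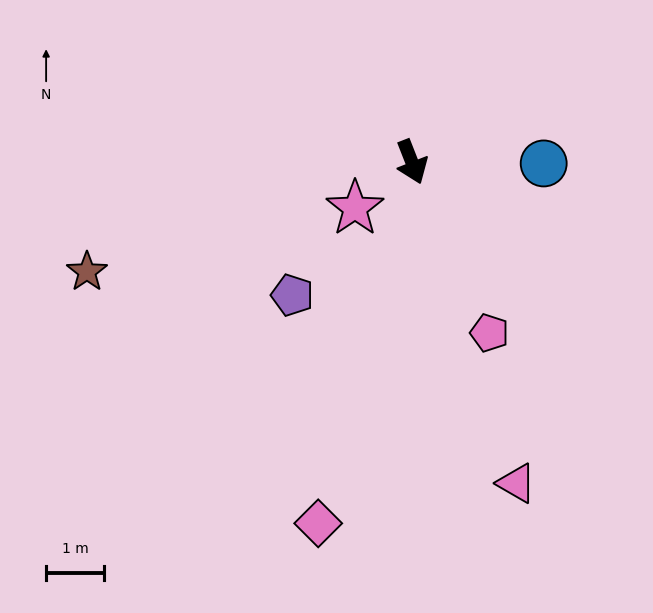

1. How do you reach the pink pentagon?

turn left 3°, forward 3.2 m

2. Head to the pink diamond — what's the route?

turn right 36°, forward 6.4 m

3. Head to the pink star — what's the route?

turn right 72°, forward 1.3 m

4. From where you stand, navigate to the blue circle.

turn left 68°, forward 2.3 m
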